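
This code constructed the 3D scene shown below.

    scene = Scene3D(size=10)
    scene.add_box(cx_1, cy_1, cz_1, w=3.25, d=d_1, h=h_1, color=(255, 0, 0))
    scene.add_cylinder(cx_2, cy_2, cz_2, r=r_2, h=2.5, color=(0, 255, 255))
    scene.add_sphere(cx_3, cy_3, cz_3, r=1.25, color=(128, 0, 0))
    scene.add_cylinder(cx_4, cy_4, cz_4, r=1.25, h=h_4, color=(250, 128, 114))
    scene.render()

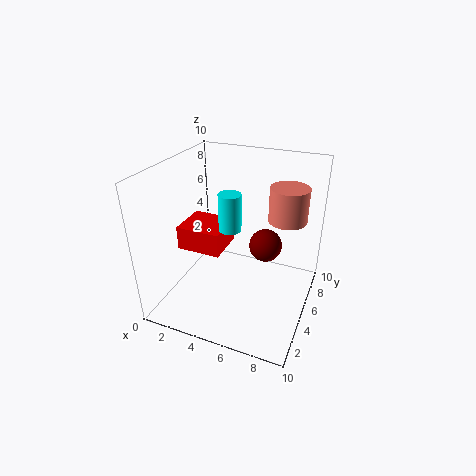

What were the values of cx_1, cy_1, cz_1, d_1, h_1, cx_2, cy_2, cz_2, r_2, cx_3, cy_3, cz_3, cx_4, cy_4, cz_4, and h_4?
cx_1 = 0.5, cy_1 = 4.25, cz_1 = 3.5, d_1 = 3, h_1 = 1.75, cx_2 = 4.75, cy_2 = 4.25, cz_2 = 6, r_2 = 0.75, cx_3 = 6.25, cy_3 = 7.5, cz_3 = 3.25, cx_4 = 8.25, cy_4 = 5.5, cz_4 = 6.75, h_4 = 2.25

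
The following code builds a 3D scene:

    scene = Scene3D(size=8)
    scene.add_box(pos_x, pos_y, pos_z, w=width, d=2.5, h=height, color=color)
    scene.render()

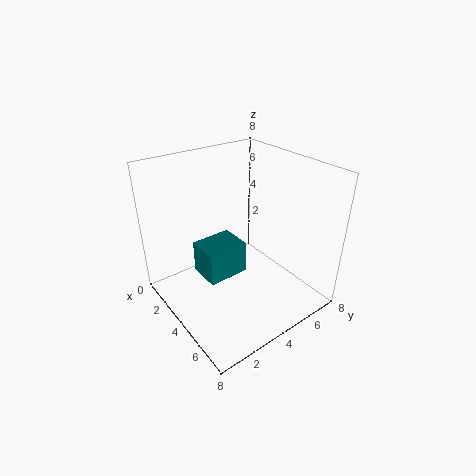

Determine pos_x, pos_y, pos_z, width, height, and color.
pos_x = 1.5, pos_y = 2.5, pos_z = 1, width = 2, height = 2, color = 'teal'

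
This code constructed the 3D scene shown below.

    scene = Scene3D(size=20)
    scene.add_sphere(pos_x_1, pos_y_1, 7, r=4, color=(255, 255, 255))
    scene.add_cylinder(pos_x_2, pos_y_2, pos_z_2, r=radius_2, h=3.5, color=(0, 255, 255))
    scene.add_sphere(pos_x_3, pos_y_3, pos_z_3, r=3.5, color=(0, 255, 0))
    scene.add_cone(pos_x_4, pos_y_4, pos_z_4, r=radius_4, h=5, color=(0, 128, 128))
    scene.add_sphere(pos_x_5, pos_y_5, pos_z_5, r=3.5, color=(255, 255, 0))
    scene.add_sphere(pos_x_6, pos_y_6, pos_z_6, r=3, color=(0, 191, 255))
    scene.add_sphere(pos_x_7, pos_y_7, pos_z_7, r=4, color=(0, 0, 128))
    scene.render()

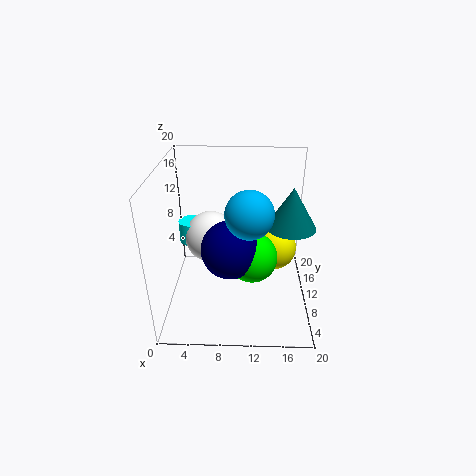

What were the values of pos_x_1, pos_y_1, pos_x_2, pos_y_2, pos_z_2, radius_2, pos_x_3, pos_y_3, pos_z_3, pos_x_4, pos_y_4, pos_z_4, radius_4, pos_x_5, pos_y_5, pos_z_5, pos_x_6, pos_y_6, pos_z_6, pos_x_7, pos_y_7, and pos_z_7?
pos_x_1 = 5.5, pos_y_1 = 15.5, pos_x_2 = 2.5, pos_y_2 = 16, pos_z_2 = 6, radius_2 = 2, pos_x_3 = 12, pos_y_3 = 9, pos_z_3 = 7.5, pos_x_4 = 16.5, pos_y_4 = 6, pos_z_4 = 14, radius_4 = 3, pos_x_5 = 15.5, pos_y_5 = 15, pos_z_5 = 5.5, pos_x_6 = 11.5, pos_y_6 = 6, pos_z_6 = 15.5, pos_x_7 = 9, pos_y_7 = 8.5, pos_z_7 = 9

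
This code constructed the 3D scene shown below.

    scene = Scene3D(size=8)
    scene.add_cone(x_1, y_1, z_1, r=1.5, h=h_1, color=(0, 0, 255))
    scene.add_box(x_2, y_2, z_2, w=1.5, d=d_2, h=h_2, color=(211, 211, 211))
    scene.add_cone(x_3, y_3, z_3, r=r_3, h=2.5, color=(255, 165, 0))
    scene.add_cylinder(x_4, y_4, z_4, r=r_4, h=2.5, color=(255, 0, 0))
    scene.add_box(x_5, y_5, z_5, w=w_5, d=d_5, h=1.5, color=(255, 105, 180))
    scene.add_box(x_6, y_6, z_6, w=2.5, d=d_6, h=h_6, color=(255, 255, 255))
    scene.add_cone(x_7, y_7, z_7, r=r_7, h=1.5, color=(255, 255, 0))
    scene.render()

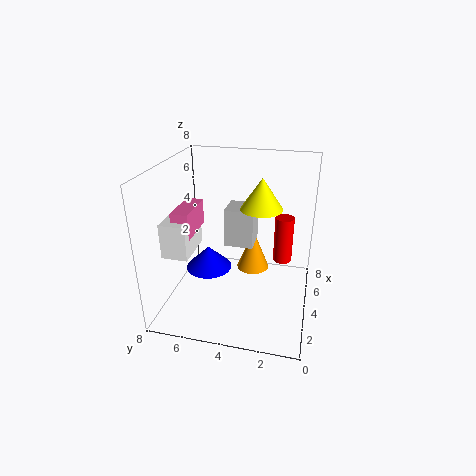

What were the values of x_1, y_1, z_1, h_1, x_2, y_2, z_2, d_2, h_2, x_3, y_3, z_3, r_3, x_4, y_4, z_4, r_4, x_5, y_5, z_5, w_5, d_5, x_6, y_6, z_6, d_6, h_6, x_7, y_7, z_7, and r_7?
x_1 = 6, y_1 = 6.5, z_1 = 0.5, h_1 = 1.5, x_2 = 3, y_2 = 3, z_2 = 4, d_2 = 1.5, h_2 = 2, x_3 = 6, y_3 = 3.5, z_3 = 1, r_3 = 1, x_4 = 4, y_4 = 1.5, z_4 = 3, r_4 = 0.5, x_5 = 3, y_5 = 6.5, z_5 = 4, w_5 = 2.5, d_5 = 1, x_6 = 2.5, y_6 = 6.5, z_6 = 3, d_6 = 1.5, h_6 = 2, x_7 = 2.5, y_7 = 2.5, z_7 = 6.5, r_7 = 1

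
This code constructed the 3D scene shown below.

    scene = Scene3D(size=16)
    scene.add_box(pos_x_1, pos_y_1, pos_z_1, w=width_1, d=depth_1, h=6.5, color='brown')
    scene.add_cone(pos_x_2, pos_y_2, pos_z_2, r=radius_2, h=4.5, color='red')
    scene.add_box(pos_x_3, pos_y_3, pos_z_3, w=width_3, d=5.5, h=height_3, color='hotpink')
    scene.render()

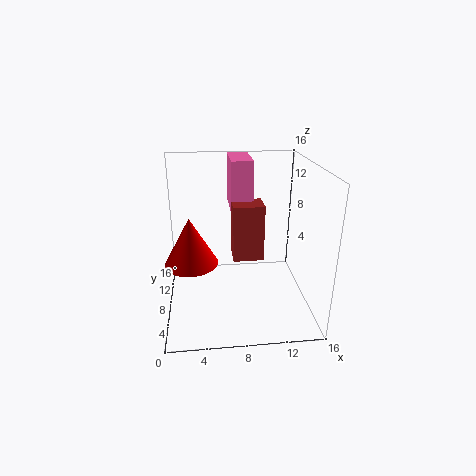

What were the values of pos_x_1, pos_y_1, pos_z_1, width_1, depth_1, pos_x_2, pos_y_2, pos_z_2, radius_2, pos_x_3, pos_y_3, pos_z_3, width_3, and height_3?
pos_x_1 = 7.5; pos_y_1 = 8; pos_z_1 = 5; width_1 = 3.5; depth_1 = 3; pos_x_2 = 3; pos_y_2 = 3; pos_z_2 = 8; radius_2 = 2.5; pos_x_3 = 7.5; pos_y_3 = 10; pos_z_3 = 10; width_3 = 2.5; height_3 = 6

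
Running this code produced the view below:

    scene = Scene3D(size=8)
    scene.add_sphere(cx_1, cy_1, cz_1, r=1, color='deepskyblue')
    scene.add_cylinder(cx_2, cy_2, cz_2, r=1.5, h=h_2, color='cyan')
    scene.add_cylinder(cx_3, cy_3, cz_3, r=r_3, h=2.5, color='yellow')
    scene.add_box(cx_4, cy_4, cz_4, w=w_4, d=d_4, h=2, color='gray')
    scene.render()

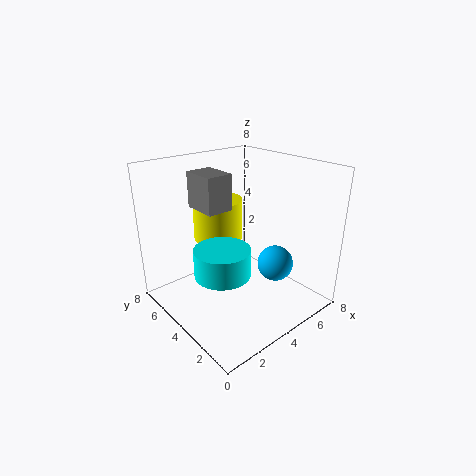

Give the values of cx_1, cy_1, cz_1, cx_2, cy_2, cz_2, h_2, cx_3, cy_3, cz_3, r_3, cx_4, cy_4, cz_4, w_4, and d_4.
cx_1 = 5.5; cy_1 = 2.5; cz_1 = 2.5; cx_2 = 2.5; cy_2 = 3.5; cz_2 = 2.5; h_2 = 1.5; cx_3 = 4.5; cy_3 = 6.5; cz_3 = 3; r_3 = 1.5; cx_4 = 2.5; cy_4 = 4.5; cz_4 = 5.5; w_4 = 1.5; d_4 = 2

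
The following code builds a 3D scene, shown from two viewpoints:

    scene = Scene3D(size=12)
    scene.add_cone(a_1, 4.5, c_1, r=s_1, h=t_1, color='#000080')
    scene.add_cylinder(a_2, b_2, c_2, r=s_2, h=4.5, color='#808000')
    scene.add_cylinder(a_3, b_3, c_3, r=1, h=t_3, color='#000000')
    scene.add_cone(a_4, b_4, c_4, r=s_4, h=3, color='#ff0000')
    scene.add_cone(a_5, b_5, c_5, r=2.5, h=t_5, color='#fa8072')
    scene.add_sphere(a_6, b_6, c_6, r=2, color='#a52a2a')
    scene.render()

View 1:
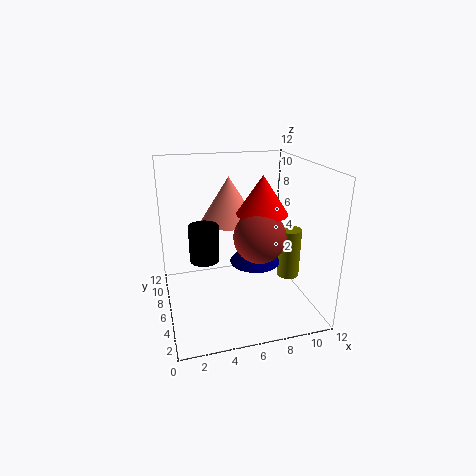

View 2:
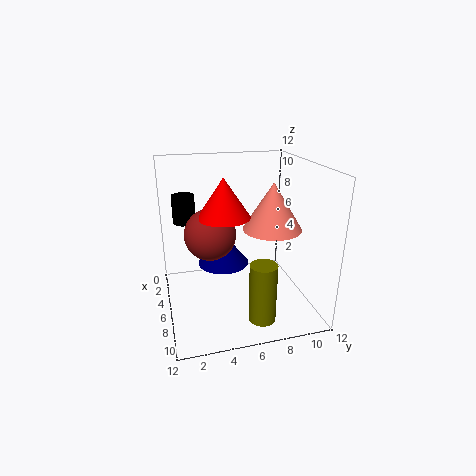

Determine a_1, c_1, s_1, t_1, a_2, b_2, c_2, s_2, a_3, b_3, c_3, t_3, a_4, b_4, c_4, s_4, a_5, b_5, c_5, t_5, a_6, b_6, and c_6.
a_1 = 7, c_1 = 4.5, s_1 = 2, t_1 = 2.5, a_2 = 11, b_2 = 6.5, c_2 = 1.5, s_2 = 1, a_3 = 2.5, b_3 = 2, c_3 = 6.5, t_3 = 2.5, a_4 = 7.5, b_4 = 4.5, c_4 = 8.5, s_4 = 2, a_5 = 6, b_5 = 9, c_5 = 6.5, t_5 = 4, a_6 = 7, b_6 = 3.5, c_6 = 7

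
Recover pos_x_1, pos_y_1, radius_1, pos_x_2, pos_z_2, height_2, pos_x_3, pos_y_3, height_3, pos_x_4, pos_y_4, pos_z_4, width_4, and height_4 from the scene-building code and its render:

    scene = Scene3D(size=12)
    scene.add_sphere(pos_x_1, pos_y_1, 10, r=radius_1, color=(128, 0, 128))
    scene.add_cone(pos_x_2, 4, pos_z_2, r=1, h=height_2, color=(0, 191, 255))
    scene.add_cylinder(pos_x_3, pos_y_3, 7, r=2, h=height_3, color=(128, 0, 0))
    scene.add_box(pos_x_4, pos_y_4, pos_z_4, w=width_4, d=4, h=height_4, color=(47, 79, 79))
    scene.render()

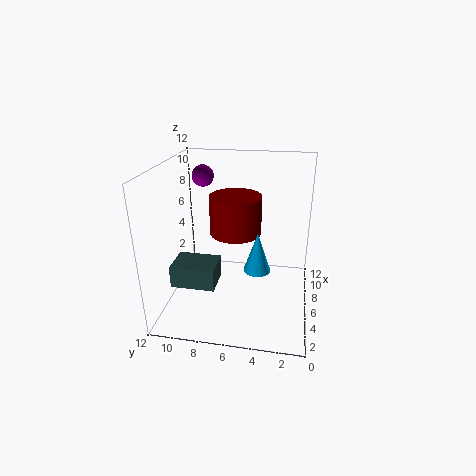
pos_x_1 = 10, pos_y_1 = 10, radius_1 = 1, pos_x_2 = 3, pos_z_2 = 5, height_2 = 3, pos_x_3 = 5, pos_y_3 = 6, height_3 = 3, pos_x_4 = 5, pos_y_4 = 8, pos_z_4 = 1, width_4 = 3, height_4 = 2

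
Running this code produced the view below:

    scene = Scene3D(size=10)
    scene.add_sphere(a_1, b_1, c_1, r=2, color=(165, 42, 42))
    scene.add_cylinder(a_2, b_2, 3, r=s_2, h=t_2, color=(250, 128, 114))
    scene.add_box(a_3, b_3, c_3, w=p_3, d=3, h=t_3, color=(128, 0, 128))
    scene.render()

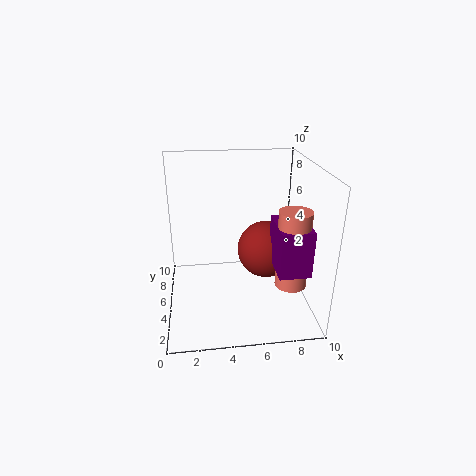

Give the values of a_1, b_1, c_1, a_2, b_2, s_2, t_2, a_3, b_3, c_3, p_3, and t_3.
a_1 = 7
b_1 = 5
c_1 = 4
a_2 = 8
b_2 = 2
s_2 = 1
t_2 = 5
a_3 = 7
b_3 = 1
c_3 = 4
p_3 = 2
t_3 = 3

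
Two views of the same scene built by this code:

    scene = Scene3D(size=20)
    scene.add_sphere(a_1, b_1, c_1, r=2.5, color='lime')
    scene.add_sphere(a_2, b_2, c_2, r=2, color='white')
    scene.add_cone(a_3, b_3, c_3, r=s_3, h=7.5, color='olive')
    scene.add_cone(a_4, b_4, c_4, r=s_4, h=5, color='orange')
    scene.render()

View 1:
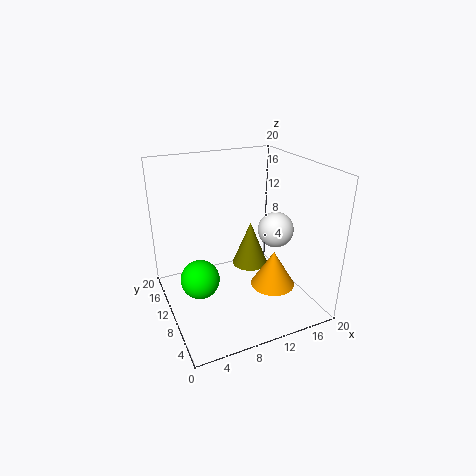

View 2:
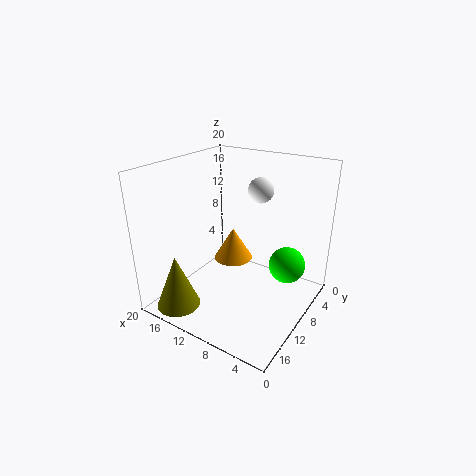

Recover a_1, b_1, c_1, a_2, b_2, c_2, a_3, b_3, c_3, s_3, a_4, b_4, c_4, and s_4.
a_1 = 3.5, b_1 = 7.5, c_1 = 6.5, a_2 = 11, b_2 = 2, c_2 = 14.5, a_3 = 15.5, b_3 = 17, c_3 = 1, s_3 = 3, a_4 = 13.5, b_4 = 6, c_4 = 4, s_4 = 3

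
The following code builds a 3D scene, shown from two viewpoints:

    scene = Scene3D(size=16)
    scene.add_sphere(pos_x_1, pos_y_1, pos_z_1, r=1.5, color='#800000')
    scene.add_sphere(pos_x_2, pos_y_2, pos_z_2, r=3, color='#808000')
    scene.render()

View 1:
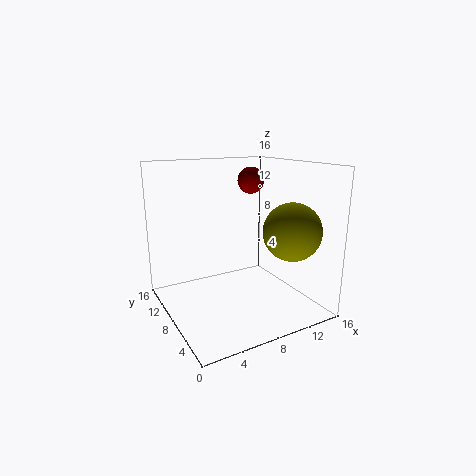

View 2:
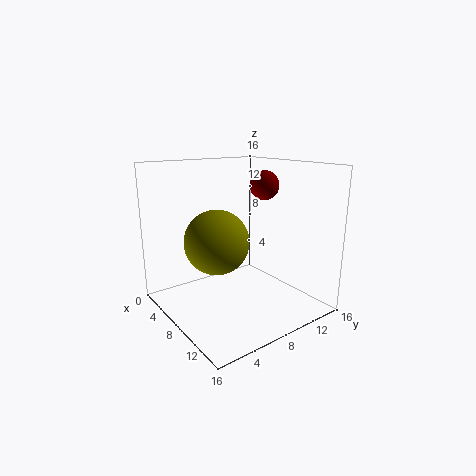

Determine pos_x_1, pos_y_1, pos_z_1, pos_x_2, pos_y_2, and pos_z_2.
pos_x_1 = 10.5; pos_y_1 = 9.5; pos_z_1 = 14; pos_x_2 = 11.5; pos_y_2 = 3; pos_z_2 = 9.5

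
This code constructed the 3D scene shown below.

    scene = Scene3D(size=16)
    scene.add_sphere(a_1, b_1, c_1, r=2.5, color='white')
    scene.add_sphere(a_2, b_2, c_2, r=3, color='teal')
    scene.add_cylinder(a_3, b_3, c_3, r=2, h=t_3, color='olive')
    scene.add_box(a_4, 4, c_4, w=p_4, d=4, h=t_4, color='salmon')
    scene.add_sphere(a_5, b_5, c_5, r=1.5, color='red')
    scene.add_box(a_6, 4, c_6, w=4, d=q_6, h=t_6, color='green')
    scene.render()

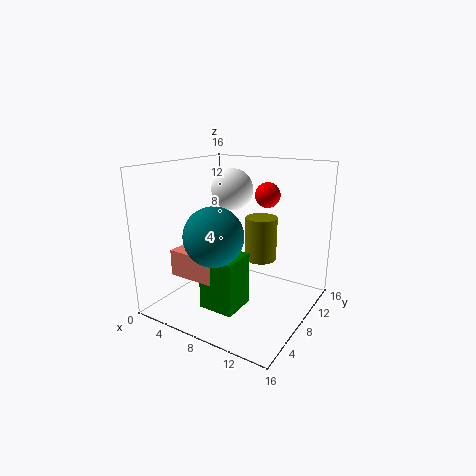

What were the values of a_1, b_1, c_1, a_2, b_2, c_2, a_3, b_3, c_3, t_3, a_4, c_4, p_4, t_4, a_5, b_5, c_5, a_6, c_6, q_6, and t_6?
a_1 = 5
b_1 = 11.5
c_1 = 12.5
a_2 = 8
b_2 = 3.5
c_2 = 9.5
a_3 = 8
b_3 = 13.5
c_3 = 3.5
t_3 = 5.5
a_4 = 1.5
c_4 = 3.5
p_4 = 5.5
t_4 = 3
a_5 = 9
b_5 = 13
c_5 = 12
a_6 = 5.5
c_6 = 0.5
q_6 = 4
t_6 = 6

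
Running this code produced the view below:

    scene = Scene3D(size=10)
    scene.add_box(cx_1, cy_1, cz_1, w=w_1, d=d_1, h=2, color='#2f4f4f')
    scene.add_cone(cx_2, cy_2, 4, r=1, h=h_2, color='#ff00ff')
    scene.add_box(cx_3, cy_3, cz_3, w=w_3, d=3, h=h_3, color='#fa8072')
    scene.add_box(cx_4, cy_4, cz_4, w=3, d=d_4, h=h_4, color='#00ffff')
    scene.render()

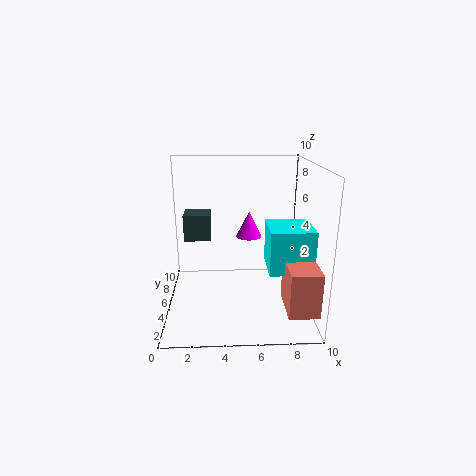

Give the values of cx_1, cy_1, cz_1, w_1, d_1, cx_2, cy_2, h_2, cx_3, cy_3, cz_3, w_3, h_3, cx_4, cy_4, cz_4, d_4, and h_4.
cx_1 = 1; cy_1 = 7; cz_1 = 4; w_1 = 2; d_1 = 2; cx_2 = 6; cy_2 = 8; h_2 = 2; cx_3 = 8; cy_3 = 1; cz_3 = 1; w_3 = 2; h_3 = 3; cx_4 = 7; cy_4 = 3; cz_4 = 3; d_4 = 3; h_4 = 3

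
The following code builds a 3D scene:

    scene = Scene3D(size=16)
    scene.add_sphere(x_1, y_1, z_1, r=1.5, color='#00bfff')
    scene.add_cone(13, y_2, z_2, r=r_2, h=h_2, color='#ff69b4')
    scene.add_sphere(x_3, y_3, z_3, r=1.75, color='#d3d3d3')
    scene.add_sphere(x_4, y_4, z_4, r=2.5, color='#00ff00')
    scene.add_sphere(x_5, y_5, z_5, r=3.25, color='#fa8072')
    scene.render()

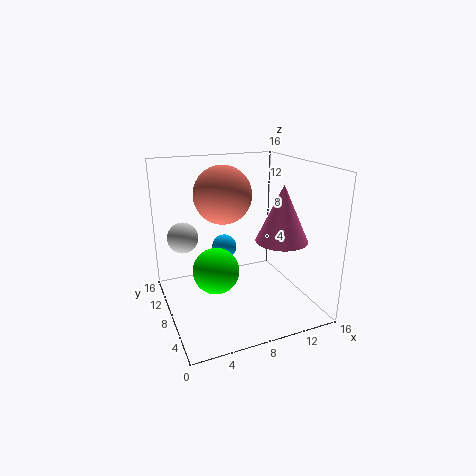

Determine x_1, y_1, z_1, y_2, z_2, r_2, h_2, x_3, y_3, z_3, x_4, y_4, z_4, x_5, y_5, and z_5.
x_1 = 7.75, y_1 = 11.75, z_1 = 5.5, y_2 = 7, z_2 = 7.25, r_2 = 3, h_2 = 6.5, x_3 = 2.5, y_3 = 11, z_3 = 7.75, x_4 = 5, y_4 = 7, z_4 = 5, x_5 = 7, y_5 = 10, z_5 = 12.5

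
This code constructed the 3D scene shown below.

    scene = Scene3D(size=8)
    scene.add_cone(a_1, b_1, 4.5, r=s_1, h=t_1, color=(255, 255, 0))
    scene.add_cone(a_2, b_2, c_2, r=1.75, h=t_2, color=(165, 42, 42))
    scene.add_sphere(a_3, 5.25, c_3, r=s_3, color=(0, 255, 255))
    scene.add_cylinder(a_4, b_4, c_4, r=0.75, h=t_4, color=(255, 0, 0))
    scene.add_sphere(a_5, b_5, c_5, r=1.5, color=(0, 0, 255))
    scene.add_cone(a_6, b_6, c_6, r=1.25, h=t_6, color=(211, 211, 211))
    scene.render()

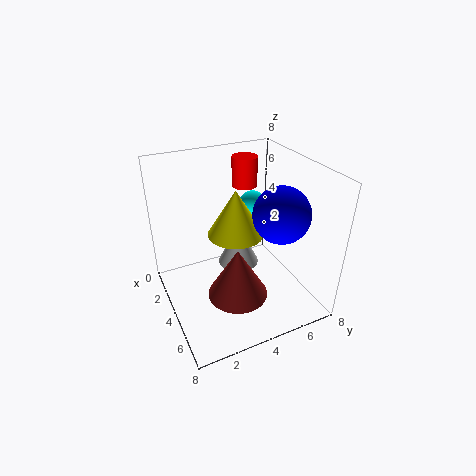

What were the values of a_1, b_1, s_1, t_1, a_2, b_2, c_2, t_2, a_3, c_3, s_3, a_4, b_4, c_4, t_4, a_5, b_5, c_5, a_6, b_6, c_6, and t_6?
a_1 = 4.25, b_1 = 3.75, s_1 = 1.5, t_1 = 2.5, a_2 = 4.5, b_2 = 3.75, c_2 = 0.5, t_2 = 3, a_3 = 3.25, c_3 = 5.5, s_3 = 0.75, a_4 = 1.75, b_4 = 5.5, c_4 = 6, t_4 = 1.75, a_5 = 5.5, b_5 = 5.75, c_5 = 5.75, a_6 = 2.5, b_6 = 4.75, c_6 = 1.25, t_6 = 2.5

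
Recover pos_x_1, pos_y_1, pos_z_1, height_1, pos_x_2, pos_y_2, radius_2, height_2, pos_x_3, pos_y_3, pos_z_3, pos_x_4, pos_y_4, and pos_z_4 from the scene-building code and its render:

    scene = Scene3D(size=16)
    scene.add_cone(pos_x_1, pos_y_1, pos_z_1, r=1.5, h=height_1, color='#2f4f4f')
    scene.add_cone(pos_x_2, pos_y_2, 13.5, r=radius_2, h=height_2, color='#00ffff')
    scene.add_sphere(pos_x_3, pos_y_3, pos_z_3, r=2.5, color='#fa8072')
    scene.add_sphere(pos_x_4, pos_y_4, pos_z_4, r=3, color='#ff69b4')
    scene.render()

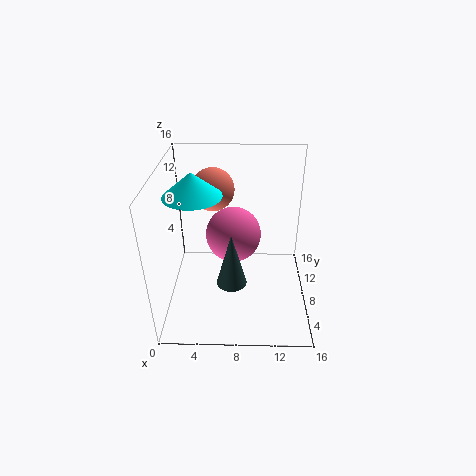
pos_x_1 = 7.5; pos_y_1 = 3; pos_z_1 = 6; height_1 = 5.5; pos_x_2 = 3.5; pos_y_2 = 7; radius_2 = 3; height_2 = 2.5; pos_x_3 = 5; pos_y_3 = 12; pos_z_3 = 12; pos_x_4 = 7.5; pos_y_4 = 8; pos_z_4 = 8.5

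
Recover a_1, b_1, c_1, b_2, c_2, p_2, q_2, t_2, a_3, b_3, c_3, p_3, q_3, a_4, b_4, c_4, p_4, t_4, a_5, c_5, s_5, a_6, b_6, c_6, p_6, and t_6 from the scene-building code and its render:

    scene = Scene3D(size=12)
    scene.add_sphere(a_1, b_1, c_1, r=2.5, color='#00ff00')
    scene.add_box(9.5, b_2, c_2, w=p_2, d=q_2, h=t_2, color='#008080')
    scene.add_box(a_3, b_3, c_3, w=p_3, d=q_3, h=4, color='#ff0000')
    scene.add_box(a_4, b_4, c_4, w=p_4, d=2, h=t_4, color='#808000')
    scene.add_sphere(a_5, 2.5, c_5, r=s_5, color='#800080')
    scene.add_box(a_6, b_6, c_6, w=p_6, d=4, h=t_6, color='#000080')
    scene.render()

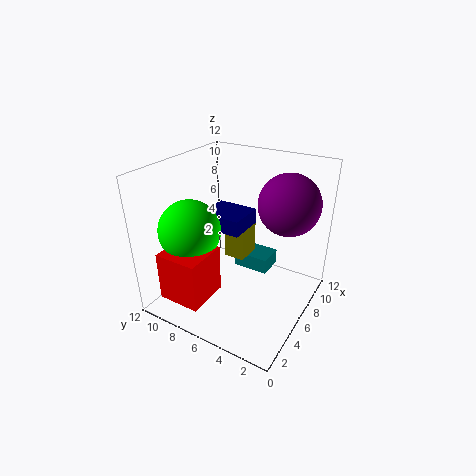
a_1 = 3.5
b_1 = 9
c_1 = 7
b_2 = 5
c_2 = 0.5
p_2 = 2.5
q_2 = 3.5
t_2 = 1.5
a_3 = 0.5
b_3 = 6.5
c_3 = 2
p_3 = 3.5
q_3 = 3.5
a_4 = 8.5
b_4 = 7
c_4 = 2
p_4 = 2.5
t_4 = 3
a_5 = 8
c_5 = 9
s_5 = 2.5
a_6 = 7.5
b_6 = 7
c_6 = 5
p_6 = 3.5
t_6 = 1.5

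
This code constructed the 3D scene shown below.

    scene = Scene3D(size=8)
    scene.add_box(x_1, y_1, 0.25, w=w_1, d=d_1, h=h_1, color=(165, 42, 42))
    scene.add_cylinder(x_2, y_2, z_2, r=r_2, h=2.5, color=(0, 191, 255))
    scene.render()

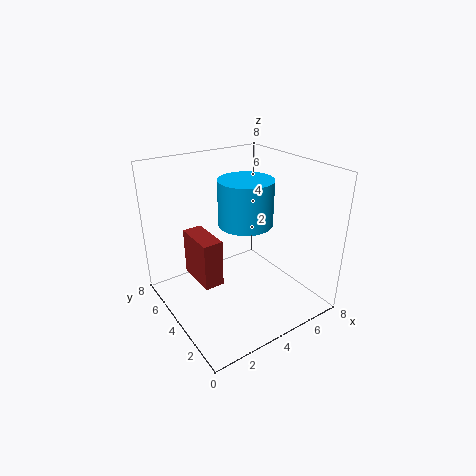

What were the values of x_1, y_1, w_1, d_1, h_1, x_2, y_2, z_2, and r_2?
x_1 = 2.5
y_1 = 5.25
w_1 = 1.25
d_1 = 2.75
h_1 = 3
x_2 = 4.5
y_2 = 4
z_2 = 4.75
r_2 = 1.5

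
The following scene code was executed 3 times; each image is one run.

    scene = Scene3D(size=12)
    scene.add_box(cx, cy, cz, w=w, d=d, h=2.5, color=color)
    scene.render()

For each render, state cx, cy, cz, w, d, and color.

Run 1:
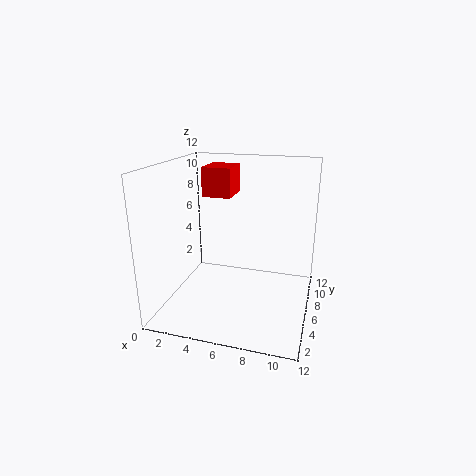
cx = 2.5; cy = 7; cz = 9; w = 2.5; d = 3; color = 'red'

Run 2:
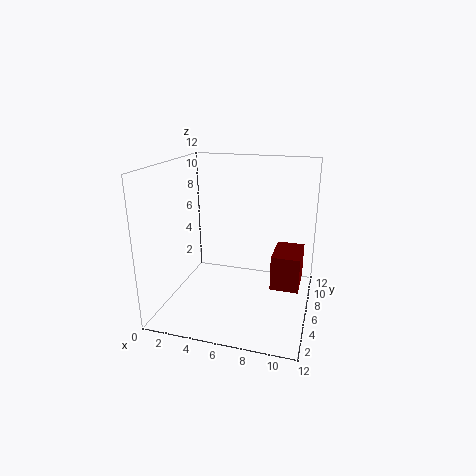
cx = 9.5; cy = 2; cz = 4; w = 2; d = 3; color = 'maroon'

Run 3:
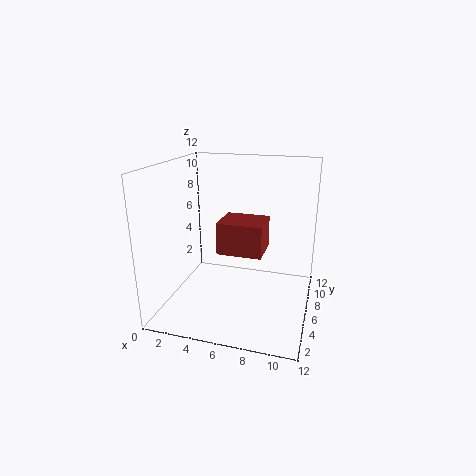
cx = 5; cy = 3.5; cz = 5.5; w = 3.5; d = 3; color = 'brown'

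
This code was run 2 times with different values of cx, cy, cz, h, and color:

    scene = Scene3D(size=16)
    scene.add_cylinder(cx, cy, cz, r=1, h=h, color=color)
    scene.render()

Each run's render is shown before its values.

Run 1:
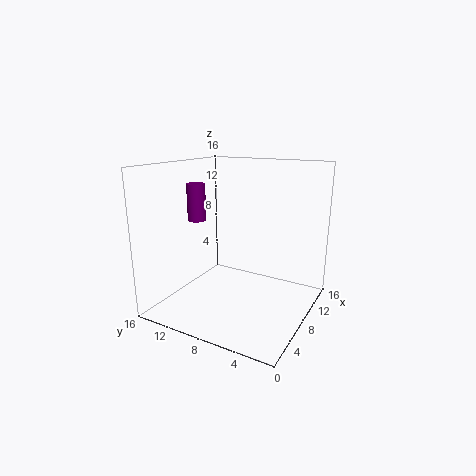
cx = 6
cy = 12
cz = 10
h = 4
color = 'purple'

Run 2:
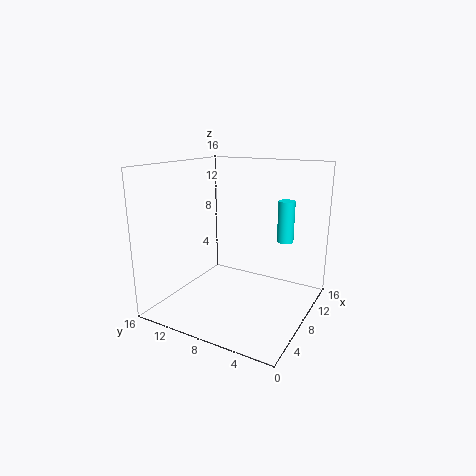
cx = 13.5
cy = 4.5
cz = 6.5
h = 5
color = 'cyan'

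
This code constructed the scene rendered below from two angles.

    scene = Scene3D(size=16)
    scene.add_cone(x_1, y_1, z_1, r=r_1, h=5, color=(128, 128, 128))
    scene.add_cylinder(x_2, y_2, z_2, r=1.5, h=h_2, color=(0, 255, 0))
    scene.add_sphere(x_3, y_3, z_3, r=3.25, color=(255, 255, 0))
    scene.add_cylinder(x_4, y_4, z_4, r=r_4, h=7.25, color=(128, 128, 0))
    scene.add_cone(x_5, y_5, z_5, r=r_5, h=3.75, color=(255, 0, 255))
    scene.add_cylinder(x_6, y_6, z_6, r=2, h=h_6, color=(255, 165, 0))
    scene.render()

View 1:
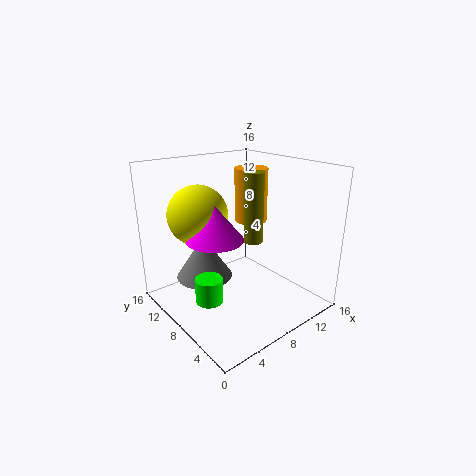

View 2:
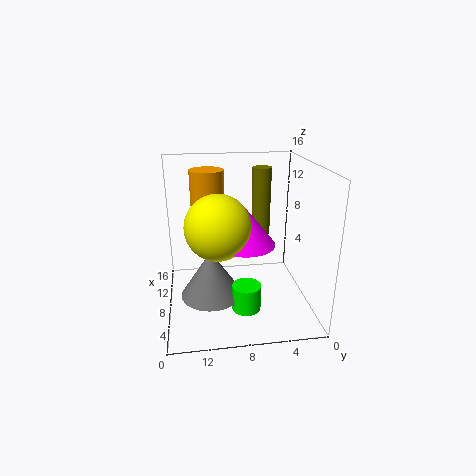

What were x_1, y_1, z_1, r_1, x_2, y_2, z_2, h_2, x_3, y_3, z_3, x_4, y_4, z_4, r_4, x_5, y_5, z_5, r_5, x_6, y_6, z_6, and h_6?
x_1 = 5.5; y_1 = 11.25; z_1 = 2.75; r_1 = 3.25; x_2 = 3.75; y_2 = 7.75; z_2 = 1.75; h_2 = 2.75; x_3 = 4.5; y_3 = 10.5; z_3 = 10.75; x_4 = 8; y_4 = 5.5; z_4 = 8.5; r_4 = 1; x_5 = 4.75; y_5 = 7.75; z_5 = 8.75; r_5 = 3; x_6 = 12.5; y_6 = 11; z_6 = 8.25; h_6 = 6.5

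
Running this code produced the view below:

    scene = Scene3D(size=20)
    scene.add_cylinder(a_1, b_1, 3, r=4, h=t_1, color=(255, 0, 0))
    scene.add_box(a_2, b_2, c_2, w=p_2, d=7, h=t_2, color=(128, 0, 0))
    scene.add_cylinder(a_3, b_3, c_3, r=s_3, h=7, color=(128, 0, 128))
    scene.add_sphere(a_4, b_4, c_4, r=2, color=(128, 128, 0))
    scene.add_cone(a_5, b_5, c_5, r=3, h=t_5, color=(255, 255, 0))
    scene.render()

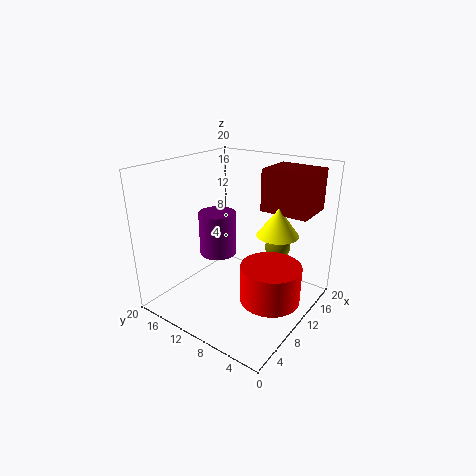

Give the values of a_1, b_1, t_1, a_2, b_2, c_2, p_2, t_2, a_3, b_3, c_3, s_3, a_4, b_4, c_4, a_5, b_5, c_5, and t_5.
a_1 = 9; b_1 = 4; t_1 = 5; a_2 = 14; b_2 = 2; c_2 = 13; p_2 = 6; t_2 = 6; a_3 = 14; b_3 = 17; c_3 = 4; s_3 = 3; a_4 = 18; b_4 = 8; c_4 = 6; a_5 = 14; b_5 = 6; c_5 = 10; t_5 = 4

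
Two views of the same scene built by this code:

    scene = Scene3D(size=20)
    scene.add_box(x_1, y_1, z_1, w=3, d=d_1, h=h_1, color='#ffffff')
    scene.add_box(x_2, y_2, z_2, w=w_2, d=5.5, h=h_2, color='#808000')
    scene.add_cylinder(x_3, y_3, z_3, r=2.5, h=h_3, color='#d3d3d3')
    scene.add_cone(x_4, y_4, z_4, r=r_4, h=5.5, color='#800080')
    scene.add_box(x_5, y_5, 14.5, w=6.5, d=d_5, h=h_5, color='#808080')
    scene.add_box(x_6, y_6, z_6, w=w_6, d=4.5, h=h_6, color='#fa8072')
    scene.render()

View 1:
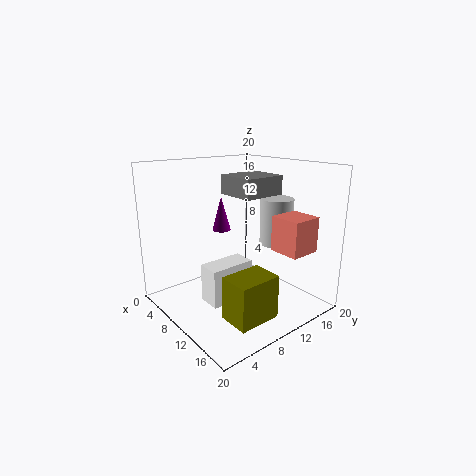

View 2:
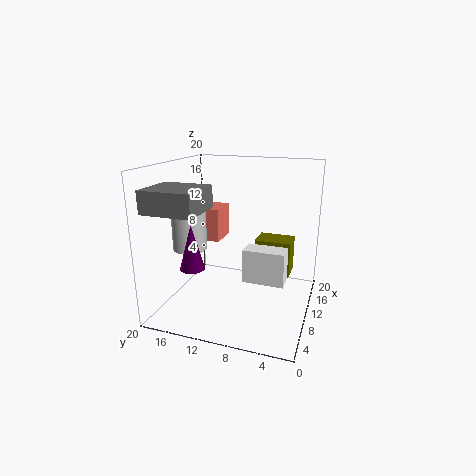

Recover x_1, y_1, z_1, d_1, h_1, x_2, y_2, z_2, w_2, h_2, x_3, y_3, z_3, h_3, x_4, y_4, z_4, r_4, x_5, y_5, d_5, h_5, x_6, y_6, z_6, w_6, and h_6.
x_1 = 10.5, y_1 = 3.5, z_1 = 3, d_1 = 6, h_1 = 5, x_2 = 15, y_2 = 3.5, z_2 = 2.5, w_2 = 4, h_2 = 5.5, x_3 = 10, y_3 = 17.5, z_3 = 7.5, h_3 = 7, x_4 = 2, y_4 = 13, z_4 = 8.5, r_4 = 1.5, x_5 = 2, y_5 = 13, d_5 = 7, h_5 = 3, x_6 = 12.5, y_6 = 14, z_6 = 8, w_6 = 4.5, h_6 = 5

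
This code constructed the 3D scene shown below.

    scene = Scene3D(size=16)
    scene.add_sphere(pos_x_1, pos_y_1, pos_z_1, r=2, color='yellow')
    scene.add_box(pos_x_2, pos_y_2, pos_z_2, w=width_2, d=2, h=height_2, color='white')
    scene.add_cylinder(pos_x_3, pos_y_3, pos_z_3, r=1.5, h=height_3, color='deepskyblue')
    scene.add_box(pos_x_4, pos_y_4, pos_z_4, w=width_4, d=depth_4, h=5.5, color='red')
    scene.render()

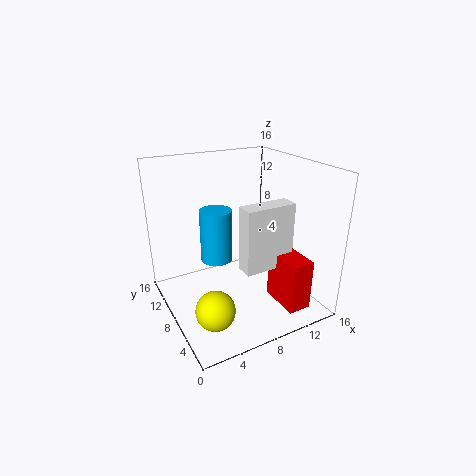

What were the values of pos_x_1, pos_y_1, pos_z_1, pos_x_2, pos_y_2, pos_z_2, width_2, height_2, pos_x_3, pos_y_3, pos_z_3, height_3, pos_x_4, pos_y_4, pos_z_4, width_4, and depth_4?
pos_x_1 = 3; pos_y_1 = 3.5; pos_z_1 = 3; pos_x_2 = 7; pos_y_2 = 4; pos_z_2 = 5.5; width_2 = 5.5; height_2 = 7; pos_x_3 = 4; pos_y_3 = 5; pos_z_3 = 8; height_3 = 5; pos_x_4 = 10.5; pos_y_4 = 1; pos_z_4 = 1.5; width_4 = 2.5; depth_4 = 4.5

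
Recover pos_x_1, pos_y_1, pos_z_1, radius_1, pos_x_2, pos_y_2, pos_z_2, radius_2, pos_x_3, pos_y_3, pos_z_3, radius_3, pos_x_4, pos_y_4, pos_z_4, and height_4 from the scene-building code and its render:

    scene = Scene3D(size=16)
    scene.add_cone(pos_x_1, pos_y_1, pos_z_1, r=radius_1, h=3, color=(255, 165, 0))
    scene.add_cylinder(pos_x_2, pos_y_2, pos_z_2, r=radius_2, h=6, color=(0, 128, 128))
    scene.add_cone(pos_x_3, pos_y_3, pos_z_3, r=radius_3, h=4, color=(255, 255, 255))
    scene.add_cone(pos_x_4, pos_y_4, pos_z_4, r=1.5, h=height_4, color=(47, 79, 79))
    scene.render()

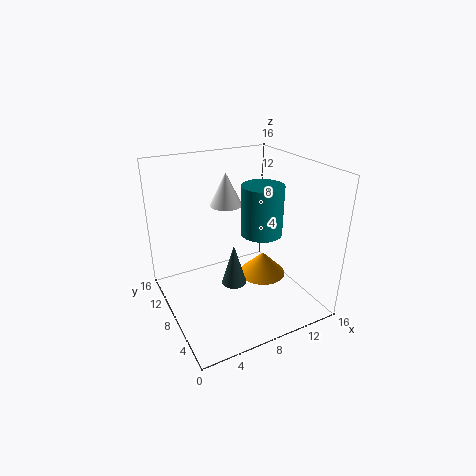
pos_x_1 = 13; pos_y_1 = 10.5; pos_z_1 = 0.5; radius_1 = 3; pos_x_2 = 12; pos_y_2 = 9.5; pos_z_2 = 7; radius_2 = 2.5; pos_x_3 = 9; pos_y_3 = 13; pos_z_3 = 10; radius_3 = 2; pos_x_4 = 8; pos_y_4 = 9; pos_z_4 = 1.5; height_4 = 5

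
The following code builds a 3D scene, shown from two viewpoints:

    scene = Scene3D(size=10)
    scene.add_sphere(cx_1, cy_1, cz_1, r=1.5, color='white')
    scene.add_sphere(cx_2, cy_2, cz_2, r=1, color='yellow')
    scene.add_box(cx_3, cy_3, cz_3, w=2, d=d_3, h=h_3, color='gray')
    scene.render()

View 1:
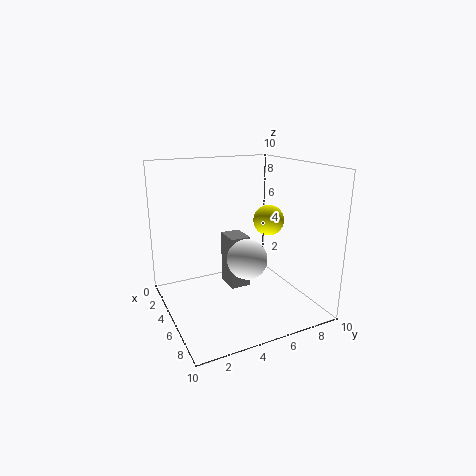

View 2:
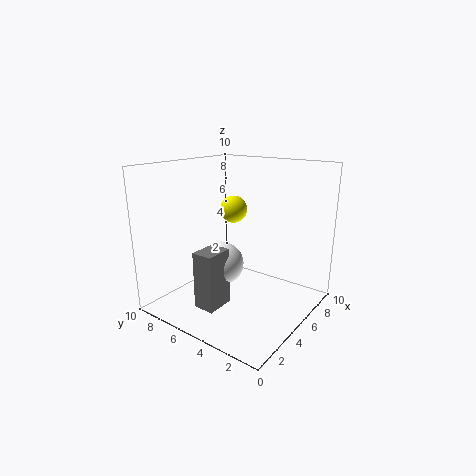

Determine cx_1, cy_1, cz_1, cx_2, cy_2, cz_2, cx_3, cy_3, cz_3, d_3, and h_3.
cx_1 = 4.5
cy_1 = 6
cz_1 = 3
cx_2 = 6.5
cy_2 = 6.5
cz_2 = 6.5
cx_3 = 2
cy_3 = 5
cz_3 = 0.5
d_3 = 1.5
h_3 = 4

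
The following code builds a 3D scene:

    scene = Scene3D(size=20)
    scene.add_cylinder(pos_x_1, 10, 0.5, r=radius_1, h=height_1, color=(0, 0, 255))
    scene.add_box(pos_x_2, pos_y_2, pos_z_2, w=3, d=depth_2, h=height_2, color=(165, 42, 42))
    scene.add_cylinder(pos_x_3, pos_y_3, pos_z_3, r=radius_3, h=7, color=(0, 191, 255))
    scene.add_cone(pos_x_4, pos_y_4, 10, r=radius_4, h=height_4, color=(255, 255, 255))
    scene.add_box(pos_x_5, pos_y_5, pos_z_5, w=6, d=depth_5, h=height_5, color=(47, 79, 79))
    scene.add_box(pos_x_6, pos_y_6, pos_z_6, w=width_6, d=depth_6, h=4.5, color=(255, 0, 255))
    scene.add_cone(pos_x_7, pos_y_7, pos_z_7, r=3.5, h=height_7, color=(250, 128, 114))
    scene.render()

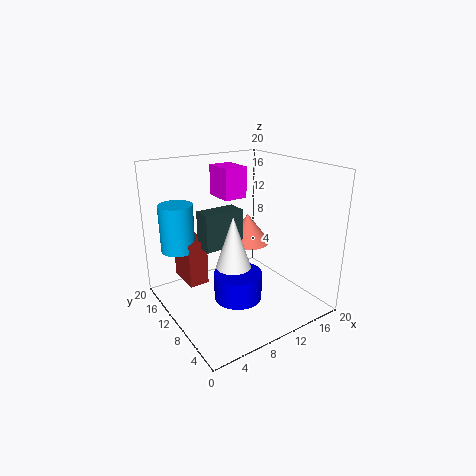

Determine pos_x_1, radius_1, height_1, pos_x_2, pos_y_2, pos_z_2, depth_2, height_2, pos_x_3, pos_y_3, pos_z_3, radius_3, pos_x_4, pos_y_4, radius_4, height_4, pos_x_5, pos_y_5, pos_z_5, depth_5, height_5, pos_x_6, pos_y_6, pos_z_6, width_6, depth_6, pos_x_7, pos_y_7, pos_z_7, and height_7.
pos_x_1 = 10; radius_1 = 3.5; height_1 = 4; pos_x_2 = 4.5; pos_y_2 = 14.5; pos_z_2 = 1.5; depth_2 = 5.5; height_2 = 7; pos_x_3 = 4; pos_y_3 = 17; pos_z_3 = 7; radius_3 = 2.5; pos_x_4 = 5; pos_y_4 = 3.5; radius_4 = 2; height_4 = 6; pos_x_5 = 6.5; pos_y_5 = 12.5; pos_z_5 = 7.5; depth_5 = 3; height_5 = 5.5; pos_x_6 = 10; pos_y_6 = 13; pos_z_6 = 14.5; width_6 = 3.5; depth_6 = 4.5; pos_x_7 = 14.5; pos_y_7 = 14; pos_z_7 = 7; height_7 = 4.5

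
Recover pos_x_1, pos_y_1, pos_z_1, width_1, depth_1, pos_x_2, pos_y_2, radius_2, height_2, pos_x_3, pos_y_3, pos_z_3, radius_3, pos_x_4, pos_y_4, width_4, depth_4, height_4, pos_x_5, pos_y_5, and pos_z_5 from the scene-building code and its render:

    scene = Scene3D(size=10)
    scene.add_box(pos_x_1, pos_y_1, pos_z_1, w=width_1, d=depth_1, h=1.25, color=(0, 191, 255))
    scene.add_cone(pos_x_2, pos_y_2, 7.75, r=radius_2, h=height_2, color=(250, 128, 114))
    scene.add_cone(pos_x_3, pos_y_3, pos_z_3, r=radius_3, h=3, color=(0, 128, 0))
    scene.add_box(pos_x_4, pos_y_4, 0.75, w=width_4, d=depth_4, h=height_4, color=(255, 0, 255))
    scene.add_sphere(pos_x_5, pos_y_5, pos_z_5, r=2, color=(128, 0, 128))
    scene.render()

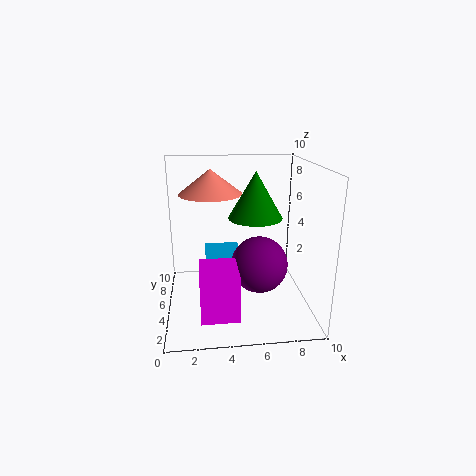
pos_x_1 = 2.75
pos_y_1 = 7.5
pos_z_1 = 1.5
width_1 = 2.75
depth_1 = 2.25
pos_x_2 = 3.25
pos_y_2 = 6.75
radius_2 = 2.25
height_2 = 1.75
pos_x_3 = 6
pos_y_3 = 4
pos_z_3 = 6.75
radius_3 = 1.75
pos_x_4 = 2.25
pos_y_4 = 1.25
width_4 = 2.5
depth_4 = 3.25
height_4 = 3
pos_x_5 = 6.5
pos_y_5 = 4.75
pos_z_5 = 3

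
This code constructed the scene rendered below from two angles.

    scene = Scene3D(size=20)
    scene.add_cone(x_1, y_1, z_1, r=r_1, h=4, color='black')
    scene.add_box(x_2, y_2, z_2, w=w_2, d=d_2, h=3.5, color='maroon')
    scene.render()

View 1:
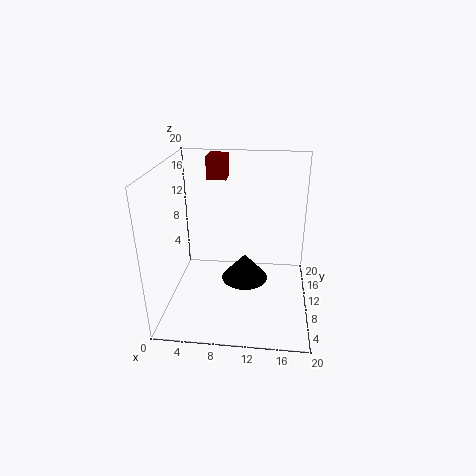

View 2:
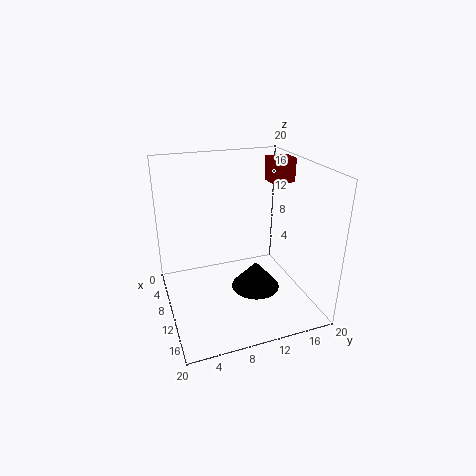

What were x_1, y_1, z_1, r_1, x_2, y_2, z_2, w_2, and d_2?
x_1 = 10.75; y_1 = 12.5; z_1 = 2; r_1 = 3.5; x_2 = 4.5; y_2 = 16.25; z_2 = 16.25; w_2 = 3; d_2 = 3.5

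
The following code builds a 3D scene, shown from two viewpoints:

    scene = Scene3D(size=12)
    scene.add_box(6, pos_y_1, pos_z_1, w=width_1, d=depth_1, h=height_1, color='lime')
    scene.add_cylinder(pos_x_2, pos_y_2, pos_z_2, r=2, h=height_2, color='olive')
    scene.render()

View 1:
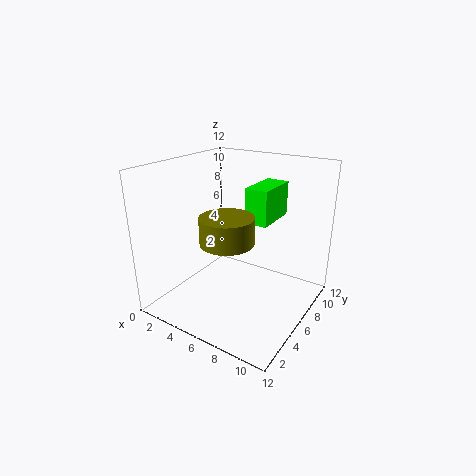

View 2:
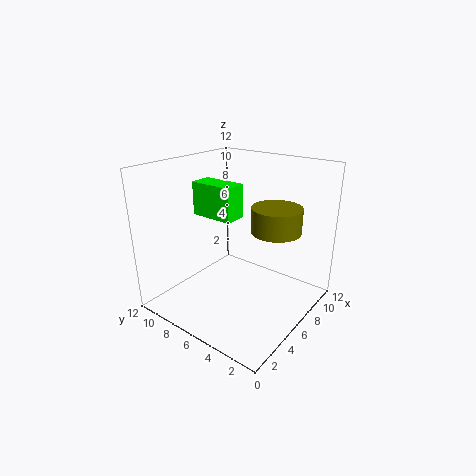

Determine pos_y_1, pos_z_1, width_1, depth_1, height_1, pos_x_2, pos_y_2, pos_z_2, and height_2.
pos_y_1 = 7
pos_z_1 = 7
width_1 = 2
depth_1 = 4
height_1 = 3
pos_x_2 = 7
pos_y_2 = 3
pos_z_2 = 7
height_2 = 2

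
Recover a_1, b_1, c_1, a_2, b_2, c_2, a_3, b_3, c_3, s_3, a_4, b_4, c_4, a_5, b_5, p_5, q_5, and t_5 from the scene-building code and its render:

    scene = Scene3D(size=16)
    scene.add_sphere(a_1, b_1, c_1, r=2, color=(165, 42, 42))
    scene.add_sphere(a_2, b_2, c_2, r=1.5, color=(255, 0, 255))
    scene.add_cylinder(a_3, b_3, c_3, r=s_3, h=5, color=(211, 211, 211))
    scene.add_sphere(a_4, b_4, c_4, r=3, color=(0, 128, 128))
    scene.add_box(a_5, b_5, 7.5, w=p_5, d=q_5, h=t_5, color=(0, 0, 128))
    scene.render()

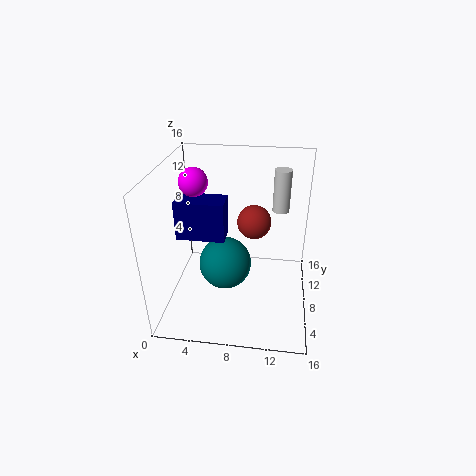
a_1 = 9.5, b_1 = 11, c_1 = 8.5, a_2 = 3.5, b_2 = 7.5, c_2 = 14.5, a_3 = 12.5, b_3 = 12.5, c_3 = 9.5, s_3 = 1, a_4 = 6.5, b_4 = 8, c_4 = 4.5, a_5 = 1, b_5 = 7.5, p_5 = 5.5, q_5 = 3, t_5 = 4.5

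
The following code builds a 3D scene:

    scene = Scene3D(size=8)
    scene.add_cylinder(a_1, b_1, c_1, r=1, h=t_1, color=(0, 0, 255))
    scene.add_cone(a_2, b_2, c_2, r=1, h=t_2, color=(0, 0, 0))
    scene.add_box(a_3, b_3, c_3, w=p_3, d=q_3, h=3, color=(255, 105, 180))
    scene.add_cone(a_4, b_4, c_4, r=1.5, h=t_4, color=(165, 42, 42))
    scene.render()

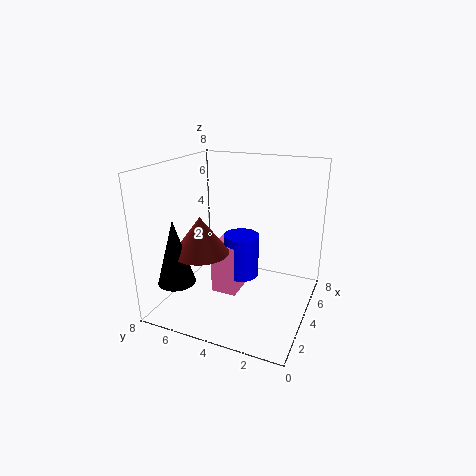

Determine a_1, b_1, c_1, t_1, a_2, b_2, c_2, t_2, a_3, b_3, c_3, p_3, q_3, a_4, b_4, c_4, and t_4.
a_1 = 4.5, b_1 = 4, c_1 = 1.5, t_1 = 2.5, a_2 = 1.5, b_2 = 6.5, c_2 = 2, t_2 = 3.5, a_3 = 3.5, b_3 = 4, c_3 = 0.5, p_3 = 2.5, q_3 = 1.5, a_4 = 2.5, b_4 = 5.5, c_4 = 3.5, t_4 = 2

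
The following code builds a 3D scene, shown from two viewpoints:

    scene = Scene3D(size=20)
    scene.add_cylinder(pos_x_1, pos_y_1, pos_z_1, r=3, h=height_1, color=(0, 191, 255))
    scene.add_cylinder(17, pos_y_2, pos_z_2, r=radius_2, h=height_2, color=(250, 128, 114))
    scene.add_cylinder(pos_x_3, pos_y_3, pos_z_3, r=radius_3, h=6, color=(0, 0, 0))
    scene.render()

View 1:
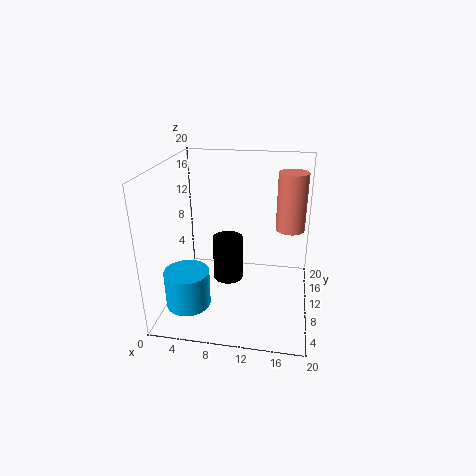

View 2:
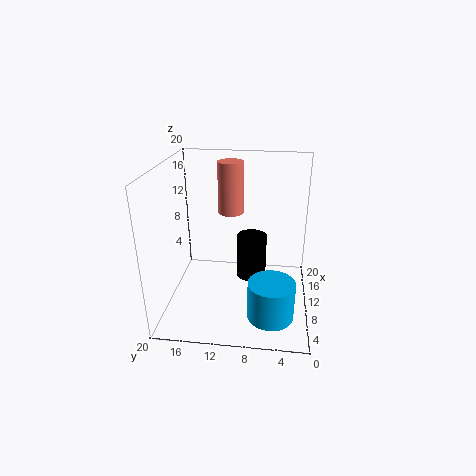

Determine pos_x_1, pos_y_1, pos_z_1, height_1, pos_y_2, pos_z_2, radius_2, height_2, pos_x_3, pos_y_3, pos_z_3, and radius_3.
pos_x_1 = 4; pos_y_1 = 5; pos_z_1 = 2; height_1 = 5; pos_y_2 = 12; pos_z_2 = 11; radius_2 = 2; height_2 = 8; pos_x_3 = 9; pos_y_3 = 8; pos_z_3 = 5; radius_3 = 2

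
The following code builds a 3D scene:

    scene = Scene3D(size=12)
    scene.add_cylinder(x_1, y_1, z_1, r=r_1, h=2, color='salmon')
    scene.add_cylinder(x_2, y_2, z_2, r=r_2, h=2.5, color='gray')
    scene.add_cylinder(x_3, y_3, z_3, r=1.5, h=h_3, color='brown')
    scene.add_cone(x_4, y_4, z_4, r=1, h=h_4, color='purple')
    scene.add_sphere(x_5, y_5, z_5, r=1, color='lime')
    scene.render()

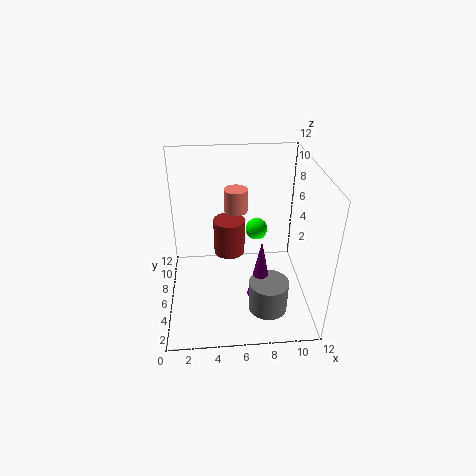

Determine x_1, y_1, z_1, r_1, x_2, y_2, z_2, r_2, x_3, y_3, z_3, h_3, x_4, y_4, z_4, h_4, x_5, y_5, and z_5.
x_1 = 6
y_1 = 8
z_1 = 7.5
r_1 = 1
x_2 = 8
y_2 = 2
z_2 = 2
r_2 = 1.5
x_3 = 5.5
y_3 = 10
z_3 = 2
h_3 = 3.5
x_4 = 7.5
y_4 = 3
z_4 = 2.5
h_4 = 5
x_5 = 8
y_5 = 9
z_5 = 5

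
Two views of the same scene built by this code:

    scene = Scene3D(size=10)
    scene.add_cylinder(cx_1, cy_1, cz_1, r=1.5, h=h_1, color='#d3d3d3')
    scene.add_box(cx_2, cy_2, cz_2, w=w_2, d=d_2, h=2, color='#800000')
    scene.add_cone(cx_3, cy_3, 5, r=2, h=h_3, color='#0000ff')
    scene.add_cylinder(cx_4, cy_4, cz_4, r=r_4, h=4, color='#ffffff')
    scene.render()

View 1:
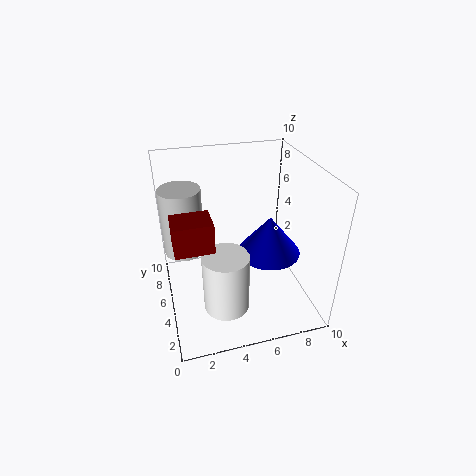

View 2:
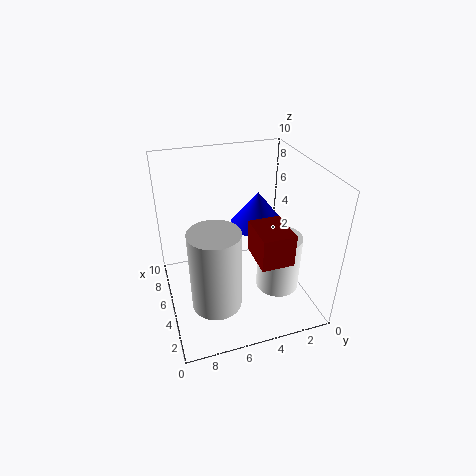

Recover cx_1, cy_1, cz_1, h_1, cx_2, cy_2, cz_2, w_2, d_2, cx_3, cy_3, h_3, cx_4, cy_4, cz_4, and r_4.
cx_1 = 1.5; cy_1 = 7.5; cz_1 = 3; h_1 = 5; cx_2 = 0.5; cy_2 = 3; cz_2 = 5.5; w_2 = 2.5; d_2 = 2; cx_3 = 6.5; cy_3 = 3; h_3 = 2.5; cx_4 = 3.5; cy_4 = 2.5; cz_4 = 1.5; r_4 = 1.5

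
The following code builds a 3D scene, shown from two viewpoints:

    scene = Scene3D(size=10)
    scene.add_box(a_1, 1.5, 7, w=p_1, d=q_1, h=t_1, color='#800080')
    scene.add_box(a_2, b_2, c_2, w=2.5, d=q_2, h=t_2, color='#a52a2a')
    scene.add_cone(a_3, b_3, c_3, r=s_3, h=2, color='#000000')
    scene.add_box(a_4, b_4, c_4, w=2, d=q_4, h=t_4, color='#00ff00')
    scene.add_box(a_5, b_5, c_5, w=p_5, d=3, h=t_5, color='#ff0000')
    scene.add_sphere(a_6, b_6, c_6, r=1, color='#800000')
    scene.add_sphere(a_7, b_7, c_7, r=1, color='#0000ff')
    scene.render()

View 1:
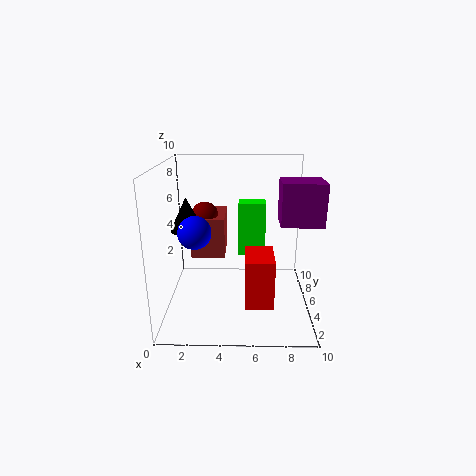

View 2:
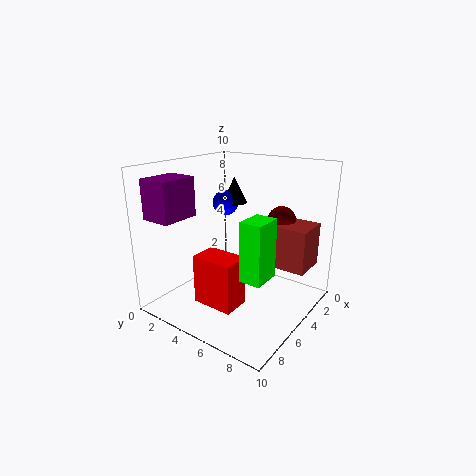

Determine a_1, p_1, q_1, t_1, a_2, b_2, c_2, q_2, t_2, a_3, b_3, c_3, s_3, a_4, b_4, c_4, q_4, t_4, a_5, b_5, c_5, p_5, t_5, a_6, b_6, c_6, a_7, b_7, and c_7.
a_1 = 7.5
p_1 = 2.5
q_1 = 2
t_1 = 2.5
a_2 = 1.5
b_2 = 6
c_2 = 3
q_2 = 3.5
t_2 = 3
a_3 = 2
b_3 = 2.5
c_3 = 6.5
s_3 = 1
a_4 = 5
b_4 = 6.5
c_4 = 3
q_4 = 1.5
t_4 = 4
a_5 = 5.5
b_5 = 3
c_5 = 0.5
p_5 = 2
t_5 = 3.5
a_6 = 2.5
b_6 = 7
c_6 = 6
a_7 = 2.5
b_7 = 2
c_7 = 6.5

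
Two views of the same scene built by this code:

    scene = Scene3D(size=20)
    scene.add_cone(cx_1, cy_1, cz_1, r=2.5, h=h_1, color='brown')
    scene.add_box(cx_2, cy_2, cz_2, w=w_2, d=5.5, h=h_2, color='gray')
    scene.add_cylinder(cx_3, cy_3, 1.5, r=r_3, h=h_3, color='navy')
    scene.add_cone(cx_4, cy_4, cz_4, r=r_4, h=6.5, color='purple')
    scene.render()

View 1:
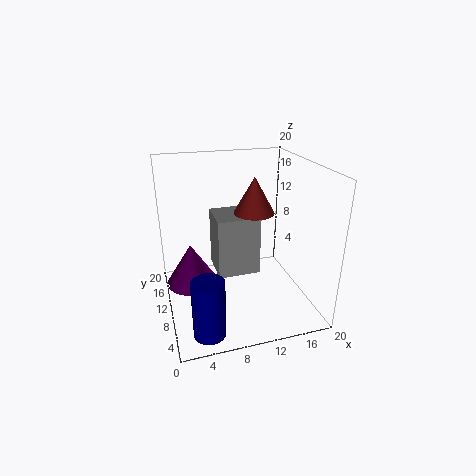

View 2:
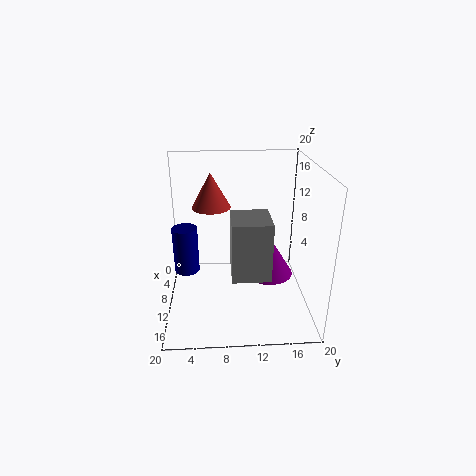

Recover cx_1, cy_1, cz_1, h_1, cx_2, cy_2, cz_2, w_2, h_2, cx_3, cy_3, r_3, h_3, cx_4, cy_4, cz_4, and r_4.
cx_1 = 11
cy_1 = 6.5
cz_1 = 15
h_1 = 4.5
cx_2 = 7
cy_2 = 9
cz_2 = 4.5
w_2 = 6
h_2 = 8.5
cx_3 = 4
cy_3 = 2
r_3 = 2
h_3 = 7.5
cx_4 = 4
cy_4 = 15.5
cz_4 = 0.5
r_4 = 4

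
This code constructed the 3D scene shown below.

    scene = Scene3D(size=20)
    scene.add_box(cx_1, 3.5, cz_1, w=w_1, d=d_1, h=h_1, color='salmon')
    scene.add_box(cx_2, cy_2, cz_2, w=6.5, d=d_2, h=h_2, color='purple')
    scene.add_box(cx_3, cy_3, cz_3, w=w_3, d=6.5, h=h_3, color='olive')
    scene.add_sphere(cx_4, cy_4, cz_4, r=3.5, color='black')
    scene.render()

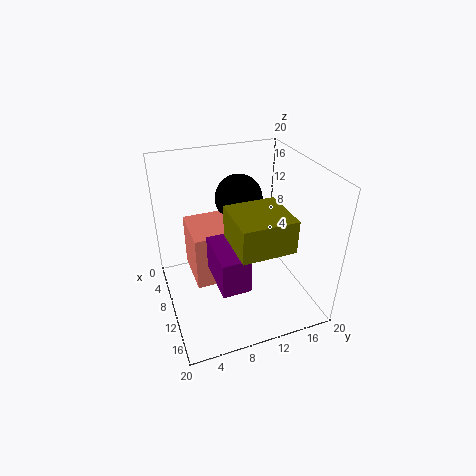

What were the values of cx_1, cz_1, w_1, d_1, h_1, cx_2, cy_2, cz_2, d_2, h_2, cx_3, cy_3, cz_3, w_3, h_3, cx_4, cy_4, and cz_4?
cx_1 = 5; cz_1 = 4.5; w_1 = 7; d_1 = 6; h_1 = 7.5; cx_2 = 12; cy_2 = 5; cz_2 = 8; d_2 = 3.5; h_2 = 4.5; cx_3 = 13; cy_3 = 7; cz_3 = 13; w_3 = 6.5; h_3 = 4; cx_4 = 5; cy_4 = 12; cz_4 = 13.5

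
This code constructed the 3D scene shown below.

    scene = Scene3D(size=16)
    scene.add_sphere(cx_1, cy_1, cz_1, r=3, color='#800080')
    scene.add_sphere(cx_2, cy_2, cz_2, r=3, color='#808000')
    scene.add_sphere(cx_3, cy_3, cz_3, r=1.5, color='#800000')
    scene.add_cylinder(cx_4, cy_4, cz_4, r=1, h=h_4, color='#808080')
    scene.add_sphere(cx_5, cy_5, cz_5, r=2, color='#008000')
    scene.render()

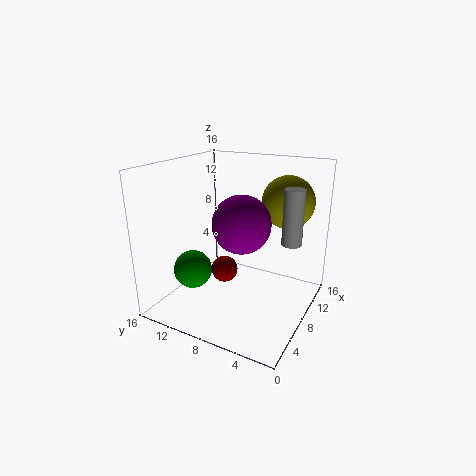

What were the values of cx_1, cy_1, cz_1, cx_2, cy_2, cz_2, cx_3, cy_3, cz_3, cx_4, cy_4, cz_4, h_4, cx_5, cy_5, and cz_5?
cx_1 = 6, cy_1 = 6.5, cz_1 = 10.5, cx_2 = 12.5, cy_2 = 4, cz_2 = 11.5, cx_3 = 7.5, cy_3 = 9.5, cz_3 = 4, cx_4 = 7, cy_4 = 1.5, cz_4 = 9, h_4 = 5.5, cx_5 = 3.5, cy_5 = 11, cz_5 = 5.5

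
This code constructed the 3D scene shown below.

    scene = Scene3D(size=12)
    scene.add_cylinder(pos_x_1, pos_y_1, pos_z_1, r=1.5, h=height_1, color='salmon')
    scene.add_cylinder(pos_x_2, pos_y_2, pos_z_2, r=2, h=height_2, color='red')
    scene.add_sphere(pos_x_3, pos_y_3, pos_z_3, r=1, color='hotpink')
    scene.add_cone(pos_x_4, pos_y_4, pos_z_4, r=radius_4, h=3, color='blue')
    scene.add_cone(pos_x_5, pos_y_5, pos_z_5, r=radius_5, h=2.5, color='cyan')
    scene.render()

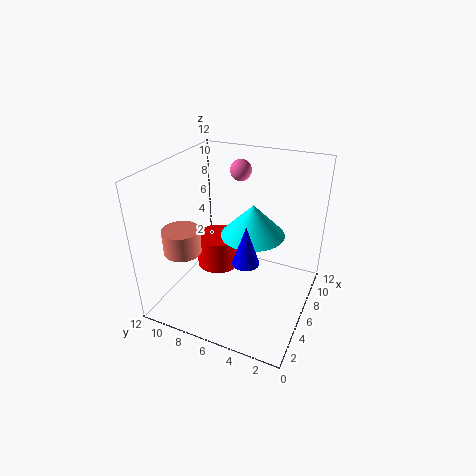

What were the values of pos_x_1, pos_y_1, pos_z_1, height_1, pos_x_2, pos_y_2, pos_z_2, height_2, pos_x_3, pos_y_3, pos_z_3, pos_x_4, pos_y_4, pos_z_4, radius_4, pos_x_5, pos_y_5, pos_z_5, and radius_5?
pos_x_1 = 3; pos_y_1 = 9.5; pos_z_1 = 5.5; height_1 = 2; pos_x_2 = 8; pos_y_2 = 9; pos_z_2 = 1.5; height_2 = 3; pos_x_3 = 11; pos_y_3 = 8; pos_z_3 = 10; pos_x_4 = 3; pos_y_4 = 4; pos_z_4 = 6; radius_4 = 1; pos_x_5 = 5.5; pos_y_5 = 4.5; pos_z_5 = 7; radius_5 = 2.5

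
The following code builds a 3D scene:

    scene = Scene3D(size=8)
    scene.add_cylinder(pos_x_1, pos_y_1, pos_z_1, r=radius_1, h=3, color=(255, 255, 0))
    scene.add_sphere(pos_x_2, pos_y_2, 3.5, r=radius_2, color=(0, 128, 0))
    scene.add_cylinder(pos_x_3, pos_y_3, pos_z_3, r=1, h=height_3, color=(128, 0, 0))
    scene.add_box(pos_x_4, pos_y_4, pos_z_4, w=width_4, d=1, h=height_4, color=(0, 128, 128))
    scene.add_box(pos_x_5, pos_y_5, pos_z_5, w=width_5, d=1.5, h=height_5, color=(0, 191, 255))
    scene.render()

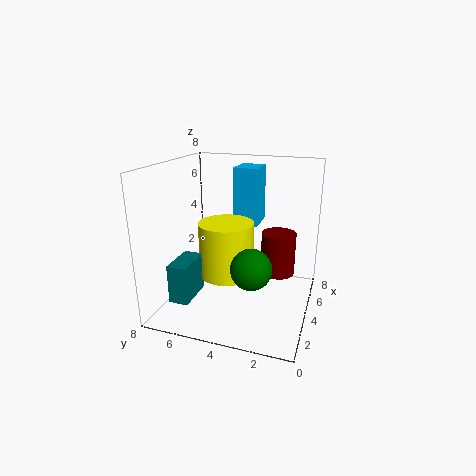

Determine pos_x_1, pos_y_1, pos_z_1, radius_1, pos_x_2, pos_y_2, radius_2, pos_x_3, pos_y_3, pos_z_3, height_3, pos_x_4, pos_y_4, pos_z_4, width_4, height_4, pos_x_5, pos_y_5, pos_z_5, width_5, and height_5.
pos_x_1 = 3.5; pos_y_1 = 4.5; pos_z_1 = 2; radius_1 = 1.5; pos_x_2 = 1.5; pos_y_2 = 2.5; radius_2 = 1; pos_x_3 = 5.5; pos_y_3 = 2; pos_z_3 = 1.5; height_3 = 2.5; pos_x_4 = 0.5; pos_y_4 = 5.5; pos_z_4 = 1.5; width_4 = 2; height_4 = 2; pos_x_5 = 6; pos_y_5 = 3.5; pos_z_5 = 4; width_5 = 2; height_5 = 3.5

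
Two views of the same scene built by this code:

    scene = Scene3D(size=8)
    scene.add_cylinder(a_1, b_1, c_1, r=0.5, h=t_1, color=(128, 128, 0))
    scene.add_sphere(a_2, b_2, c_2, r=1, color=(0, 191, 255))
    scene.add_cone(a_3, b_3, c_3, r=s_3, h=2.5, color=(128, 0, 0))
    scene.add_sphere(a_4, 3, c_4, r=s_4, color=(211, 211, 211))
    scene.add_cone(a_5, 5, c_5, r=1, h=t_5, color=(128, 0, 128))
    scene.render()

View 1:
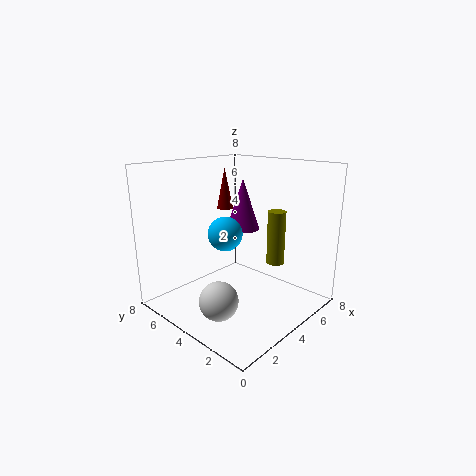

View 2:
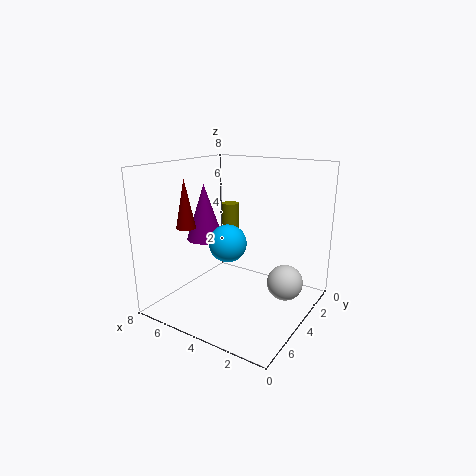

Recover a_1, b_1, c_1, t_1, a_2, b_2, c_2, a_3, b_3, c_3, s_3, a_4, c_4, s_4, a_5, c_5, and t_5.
a_1 = 5.5
b_1 = 2.5
c_1 = 2.5
t_1 = 3
a_2 = 4
b_2 = 5
c_2 = 4
a_3 = 5.5
b_3 = 6.5
c_3 = 5
s_3 = 0.5
a_4 = 1.5
c_4 = 1.5
s_4 = 1
a_5 = 5.5
c_5 = 4
t_5 = 3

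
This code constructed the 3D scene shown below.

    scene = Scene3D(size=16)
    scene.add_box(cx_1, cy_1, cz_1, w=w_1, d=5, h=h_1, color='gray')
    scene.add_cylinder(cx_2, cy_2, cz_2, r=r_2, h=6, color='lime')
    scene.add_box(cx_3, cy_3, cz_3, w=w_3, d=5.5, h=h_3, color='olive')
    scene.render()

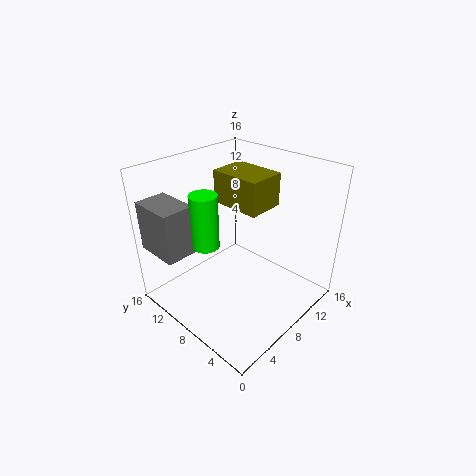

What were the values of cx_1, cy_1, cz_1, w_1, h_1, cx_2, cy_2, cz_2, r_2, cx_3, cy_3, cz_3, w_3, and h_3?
cx_1 = 0.5, cy_1 = 10.5, cz_1 = 7, w_1 = 3.5, h_1 = 5.5, cx_2 = 5, cy_2 = 10, cz_2 = 7.5, r_2 = 1.5, cx_3 = 7, cy_3 = 5, cz_3 = 12, w_3 = 4, h_3 = 3.5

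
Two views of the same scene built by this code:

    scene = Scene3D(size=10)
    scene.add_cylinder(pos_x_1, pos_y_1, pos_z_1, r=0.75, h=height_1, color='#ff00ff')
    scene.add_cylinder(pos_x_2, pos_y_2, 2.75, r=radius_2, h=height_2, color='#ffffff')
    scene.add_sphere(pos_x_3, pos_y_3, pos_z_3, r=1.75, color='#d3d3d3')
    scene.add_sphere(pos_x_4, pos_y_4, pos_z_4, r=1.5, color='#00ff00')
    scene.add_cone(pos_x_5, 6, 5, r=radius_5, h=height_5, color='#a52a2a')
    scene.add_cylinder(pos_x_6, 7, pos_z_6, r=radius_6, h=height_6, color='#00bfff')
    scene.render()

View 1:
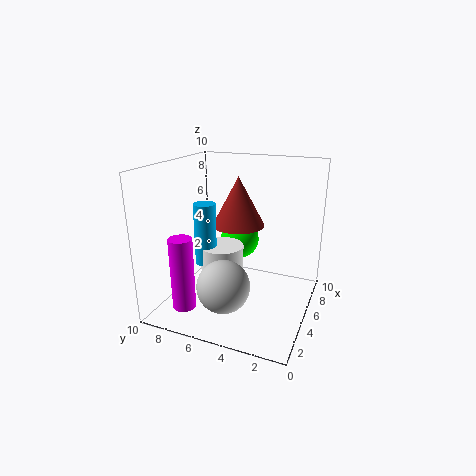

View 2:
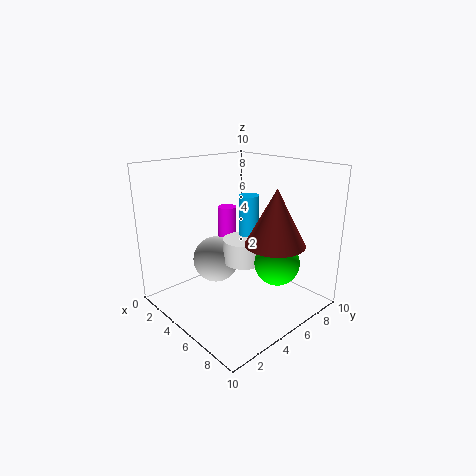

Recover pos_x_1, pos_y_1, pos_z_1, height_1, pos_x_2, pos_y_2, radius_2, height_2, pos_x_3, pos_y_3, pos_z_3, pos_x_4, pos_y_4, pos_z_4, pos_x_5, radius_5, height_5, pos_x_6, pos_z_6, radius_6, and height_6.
pos_x_1 = 1.25, pos_y_1 = 7.25, pos_z_1 = 1.25, height_1 = 4.75, pos_x_2 = 4.5, pos_y_2 = 6, radius_2 = 1.5, height_2 = 1.75, pos_x_3 = 2.5, pos_y_3 = 5, pos_z_3 = 2.5, pos_x_4 = 7.75, pos_y_4 = 6, pos_z_4 = 3.75, pos_x_5 = 7.5, radius_5 = 2, height_5 = 3.75, pos_x_6 = 4, pos_z_6 = 3.25, radius_6 = 0.75, height_6 = 4.25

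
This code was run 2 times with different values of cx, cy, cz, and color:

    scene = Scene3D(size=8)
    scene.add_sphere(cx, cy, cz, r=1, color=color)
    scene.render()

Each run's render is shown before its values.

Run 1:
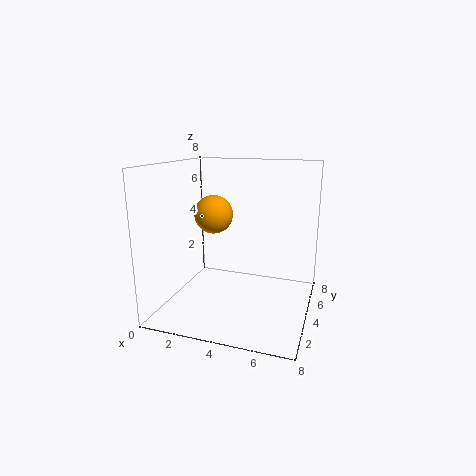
cx = 3; cy = 3; cz = 5.5; color = 'orange'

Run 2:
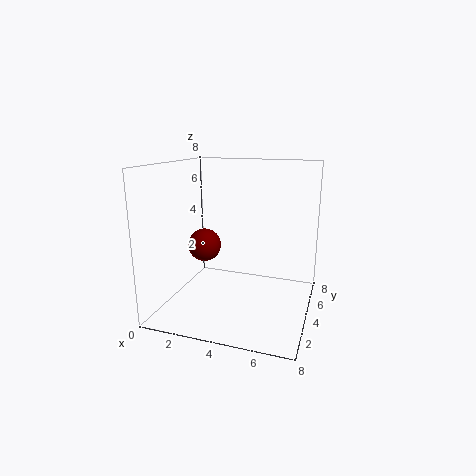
cx = 1.5; cy = 5; cz = 3; color = 'maroon'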